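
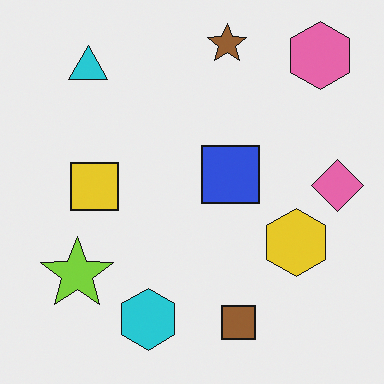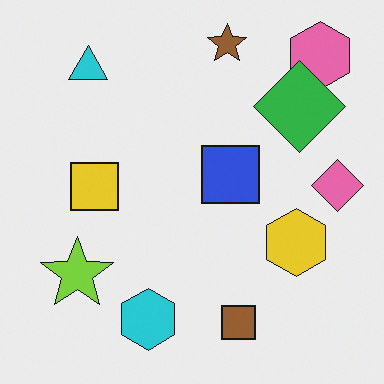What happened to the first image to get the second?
The second image is the first overlaid with an additional green diamond.

A green diamond appears in the second image that is absent from the first.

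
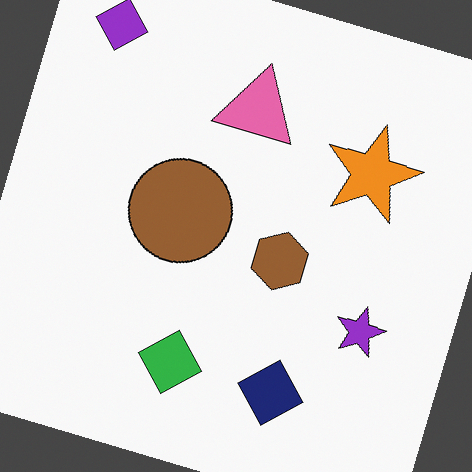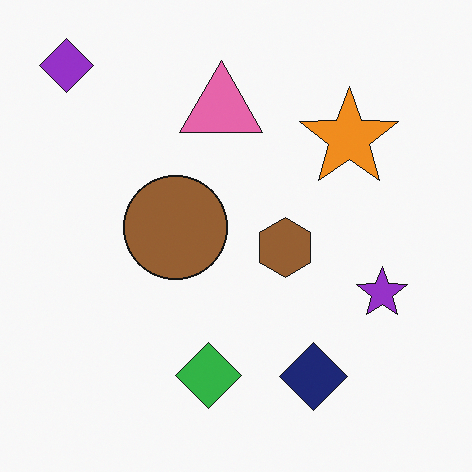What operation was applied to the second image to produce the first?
It was rotated clockwise by a clearly visible amount.

Every shape is tilted by the same angle and the image corners show triangular fill wedges — a whole-image rotation by a non-right angle.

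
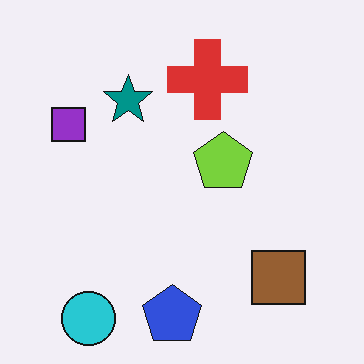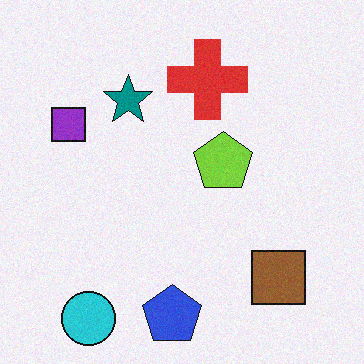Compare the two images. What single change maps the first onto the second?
The image was degraded with subtle gaussian noise.

Random speckle covers the whole image, including the flat background.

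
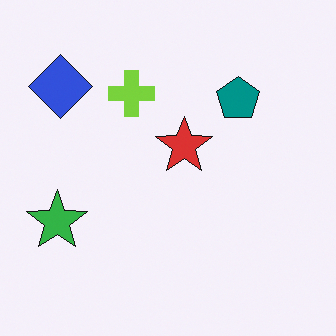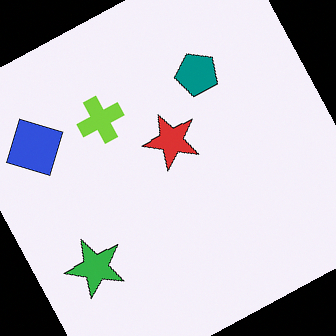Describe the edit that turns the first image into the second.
This is the original image rotated counter-clockwise by a clearly visible amount.

Every shape is tilted by the same angle and the image corners show triangular fill wedges — a whole-image rotation by a non-right angle.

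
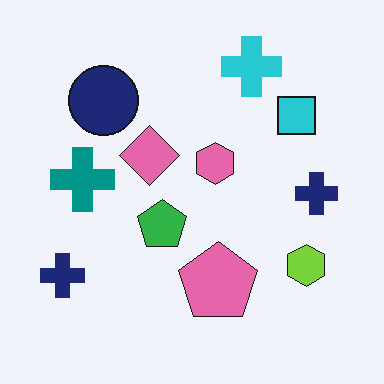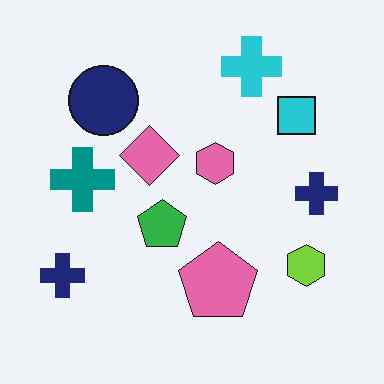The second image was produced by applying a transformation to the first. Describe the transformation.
JPEG-compressed with visible artifacts.

Blocky 8×8 compression artifacts appear around shape edges and the flat background shows ringing — characteristic JPEG degradation.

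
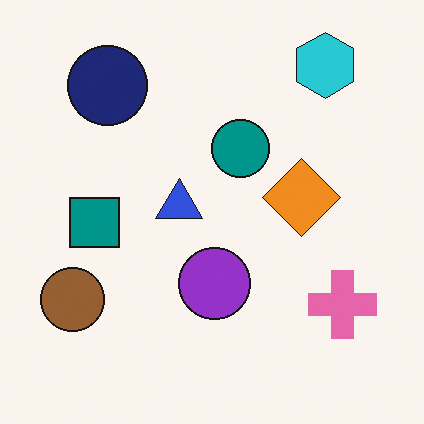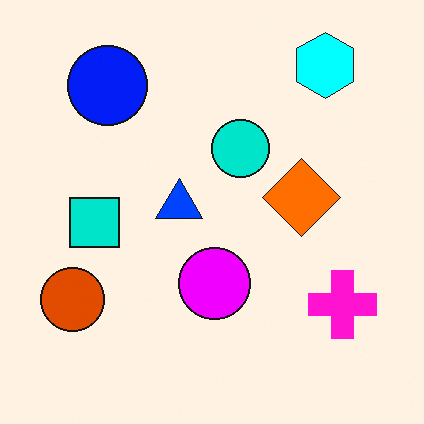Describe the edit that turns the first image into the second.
The second image is the first made much more vivid (saturation change).

All colors are more vivid — a global saturation change.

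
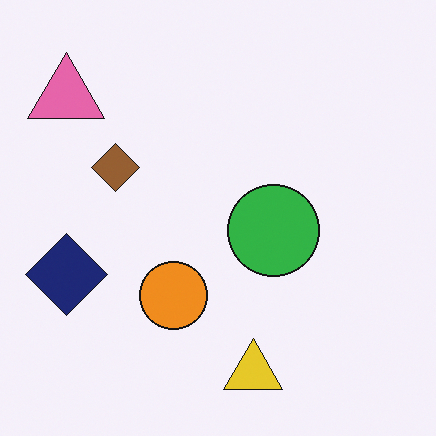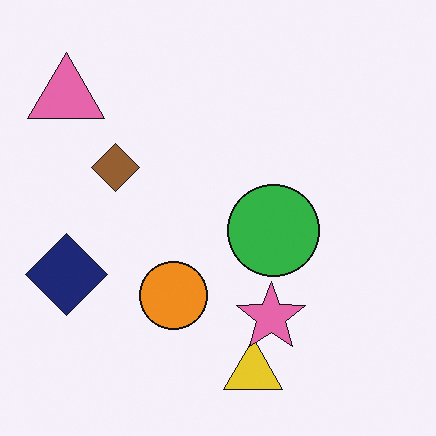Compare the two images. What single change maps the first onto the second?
The transformation is: overlaid with an additional pink star.

A pink star appears in the second image that is absent from the first.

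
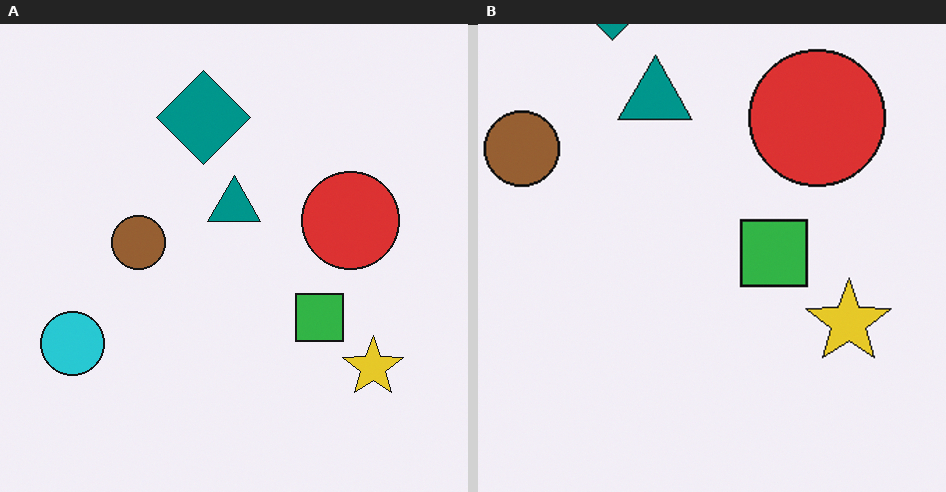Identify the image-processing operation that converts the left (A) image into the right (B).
The right (B) image is the left (A) cropped slightly and scaled back up.

The visible shapes are larger and the field of view is narrower; shapes near the original edges may be partly or wholly outside the frame — a crop-and-rescale.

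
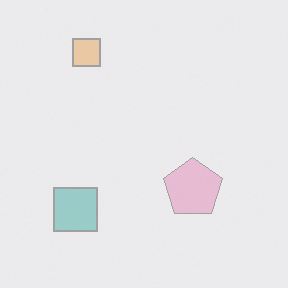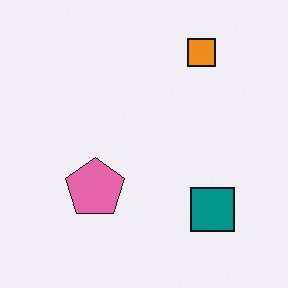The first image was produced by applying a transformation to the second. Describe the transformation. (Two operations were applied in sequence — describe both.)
The image was washed out (contrast reduced), then flipped horizontally (left ↔ right).

Tones are pushed toward mid-grey across the whole image — a global contrast change. The teal square is in the bottom-right of the second image and the bottom-left of the first — shapes on opposite sides of the vertical midline have swapped in a mirror flip.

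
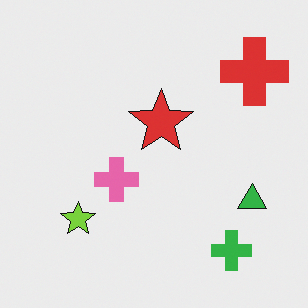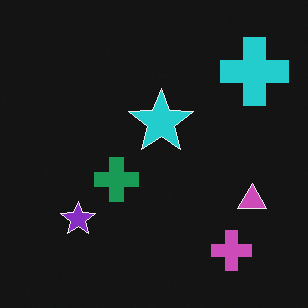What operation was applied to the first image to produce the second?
The image was color-inverted (negative).

The light background has become dark and every shape's color is its complement — a photographic negative.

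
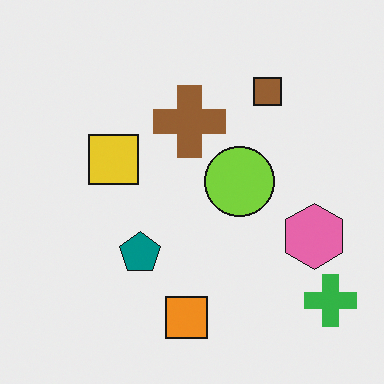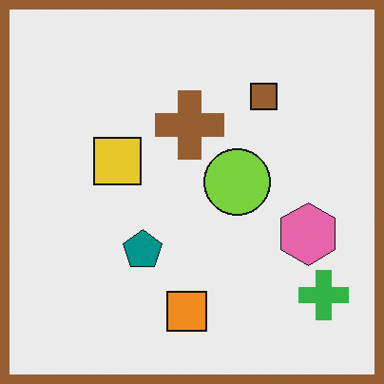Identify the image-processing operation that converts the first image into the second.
The image was framed with a brown border.

A solid brown frame runs around the edge of the second image, with the content slightly shrunk inside it.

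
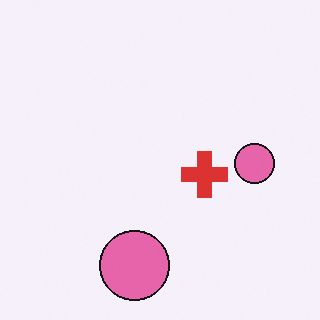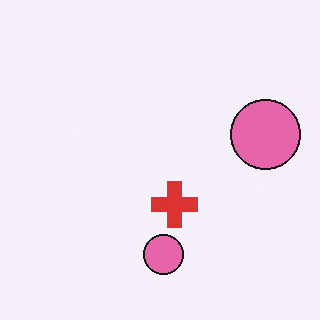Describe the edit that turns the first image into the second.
The transformation is: transposed (reflected across the top-left ↔ bottom-right diagonal).

Shapes have swapped their row and column positions — what was in the top-right is now in the bottom-left — a diagonal reflection.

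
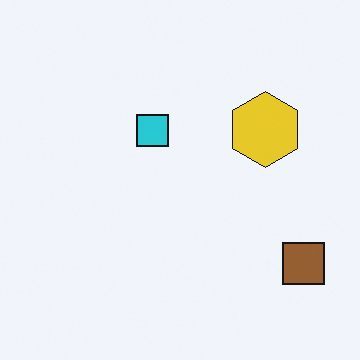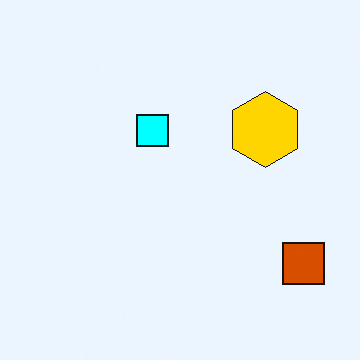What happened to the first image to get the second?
The second image is the first made much more vivid (saturation change).

All colors are more vivid — a global saturation change.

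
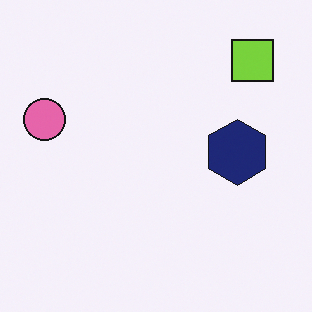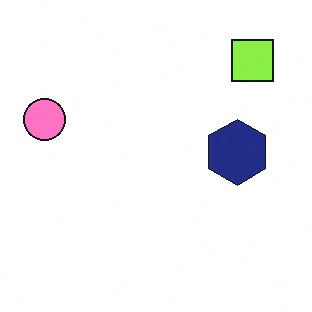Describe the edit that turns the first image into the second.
This is the original image slightly brightened.

Every pixel — background and shapes alike — is uniformly brightened.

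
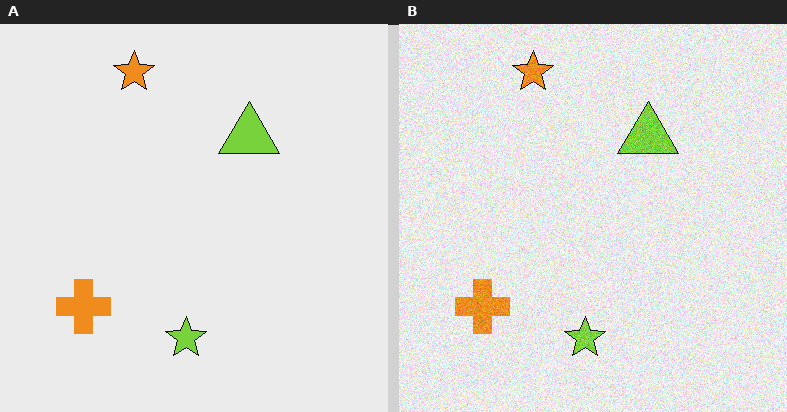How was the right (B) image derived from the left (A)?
The image was degraded with moderate additive noise.

Random speckle covers the whole image, including the flat background.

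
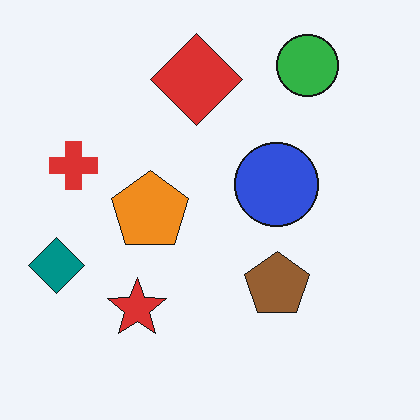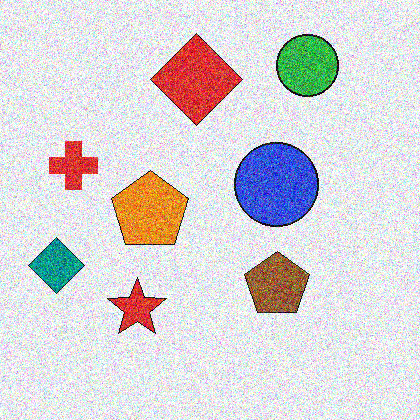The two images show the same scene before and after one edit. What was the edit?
It was degraded with strong gaussian noise.

Random speckle covers the whole image, including the flat background.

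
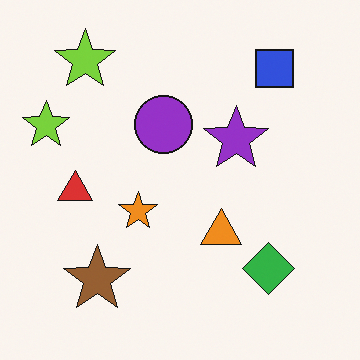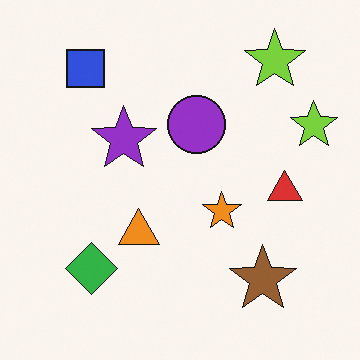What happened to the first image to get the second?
The image was flipped horizontally (left ↔ right).

The red triangle is in the left of the first image and the right of the second — shapes on opposite sides of the vertical midline have swapped in a mirror flip.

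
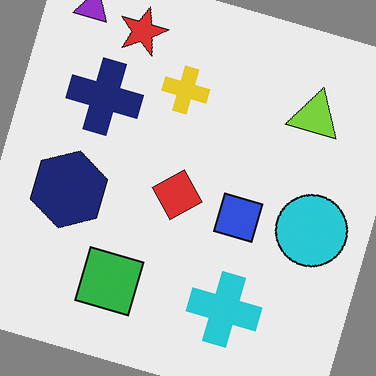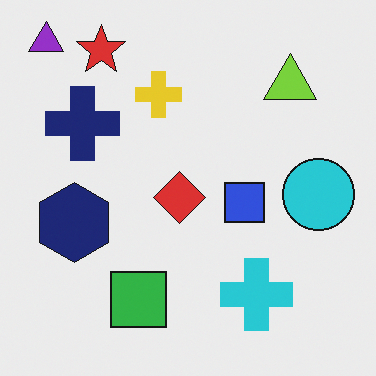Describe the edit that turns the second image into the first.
The first image is the second rotated clockwise by a clearly visible amount.

Every shape is tilted by the same angle and the image corners show triangular fill wedges — a whole-image rotation by a non-right angle.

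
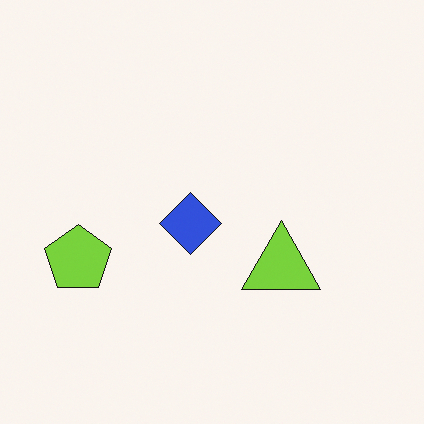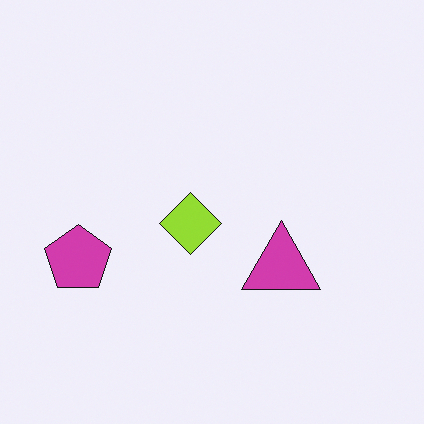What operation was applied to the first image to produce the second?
This is the original image hue-shifted through roughly half the color wheel.

Every shape's color has rotated by the same amount around the hue wheel — a uniform hue shift.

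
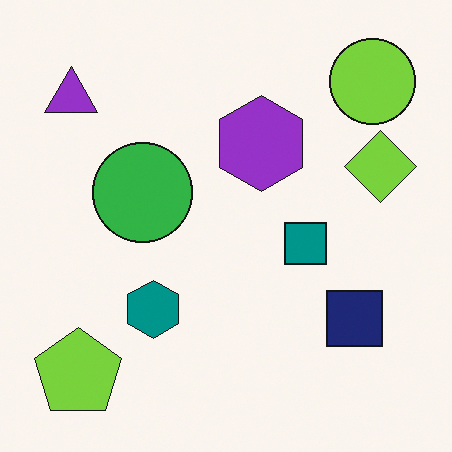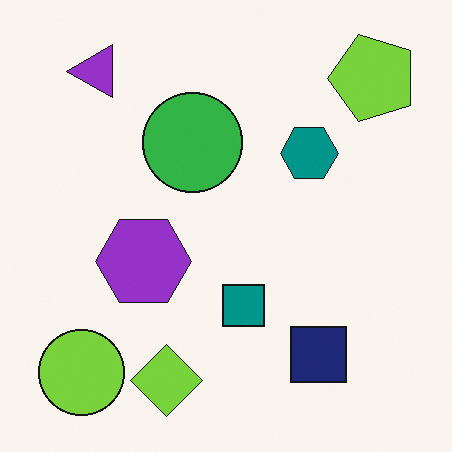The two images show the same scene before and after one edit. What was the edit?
The image was transposed (reflected across the top-left ↔ bottom-right diagonal).

Shapes have swapped their row and column positions — what was in the top-right is now in the bottom-left — a diagonal reflection.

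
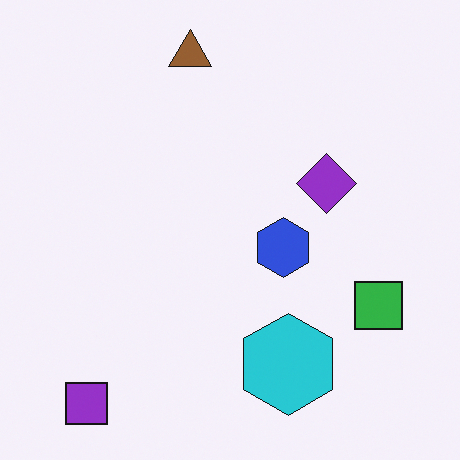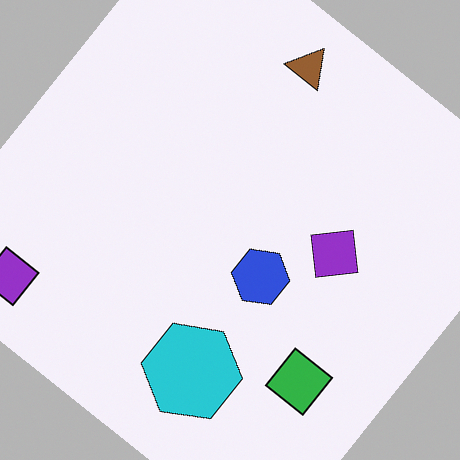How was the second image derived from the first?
The transformation is: rotated clockwise by a large amount — several tens of degrees.

Every shape is tilted by the same angle and the image corners show triangular fill wedges — a whole-image rotation by a non-right angle.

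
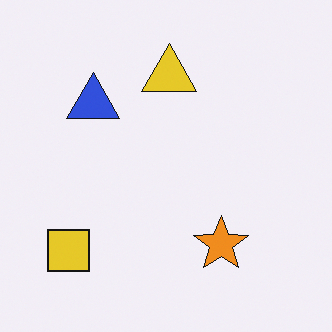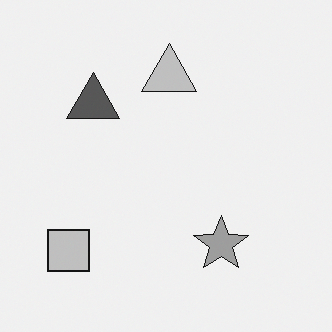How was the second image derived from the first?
The image was converted to grayscale.

All color is removed — every shape is now a shade of grey.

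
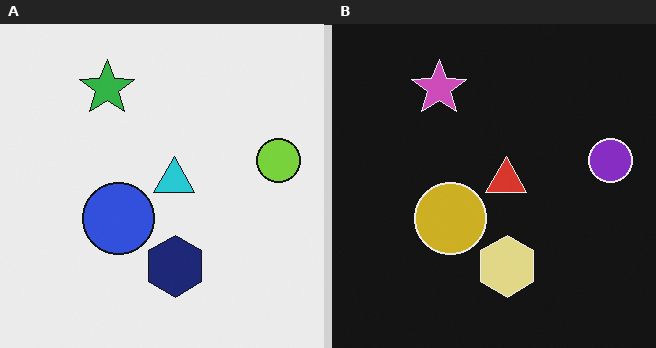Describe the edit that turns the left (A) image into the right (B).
The right (B) image is the left (A) color-inverted (negative).

The light background has become dark and every shape's color is its complement — a photographic negative.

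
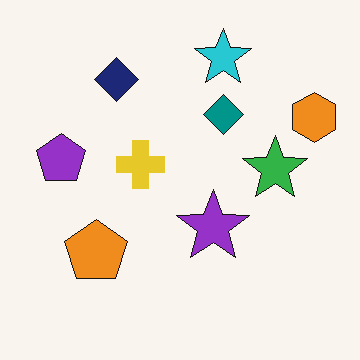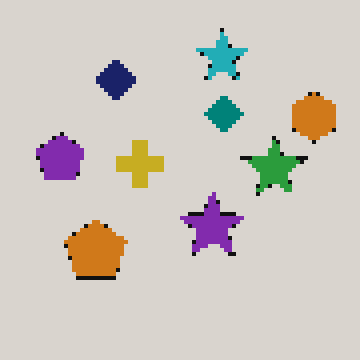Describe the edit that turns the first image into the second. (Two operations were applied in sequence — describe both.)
The transformation is: lightly pixelated (a mild mosaic effect), then darkened a little.

Shapes are reduced to large square blocks; fine edges and outlines are lost — a downscale-then-upscale (mosaic) effect. Every pixel — background and shapes alike — is uniformly darkened.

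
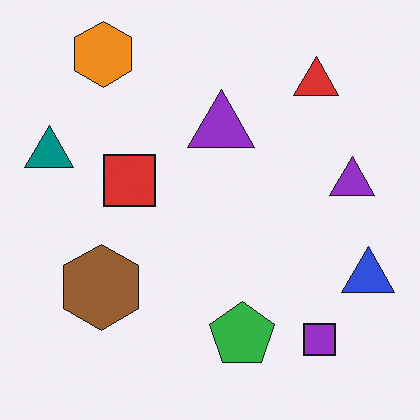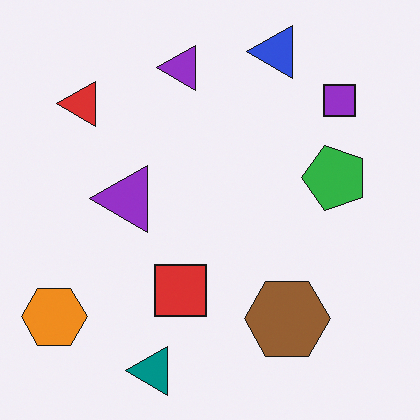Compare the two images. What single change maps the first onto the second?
The second image is the first rotated 90° counter-clockwise.

The orange hexagon sits in the top-left of the first image and the bottom-left of the second — consistent with a whole-image 90° counter-clockwise rotation.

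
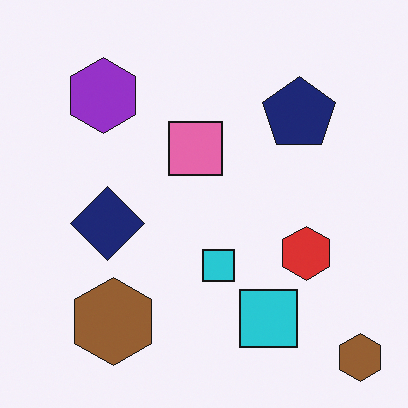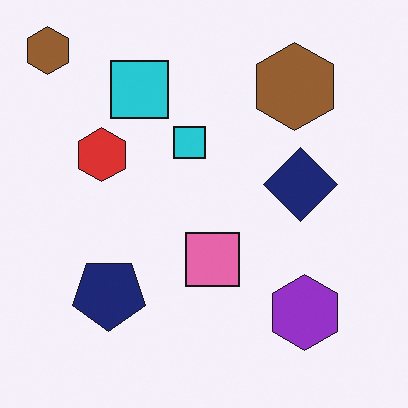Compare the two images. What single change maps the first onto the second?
It was rotated 180°.

The purple hexagon sits in the top-left of the first image and the bottom-right of the second — consistent with a whole-image 180° rotation.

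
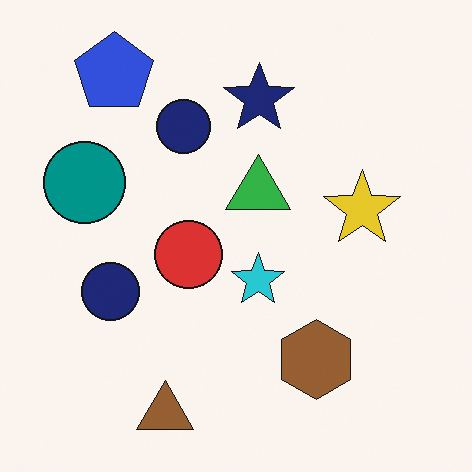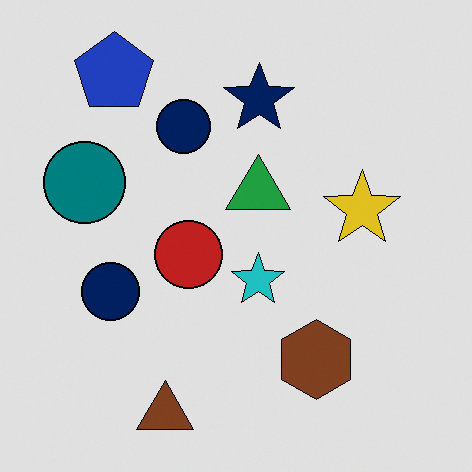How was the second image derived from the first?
It was moderately posterized.

Each flat color has snapped to a coarser quantized level — most visibly, the near-white background has dropped to a flat grey.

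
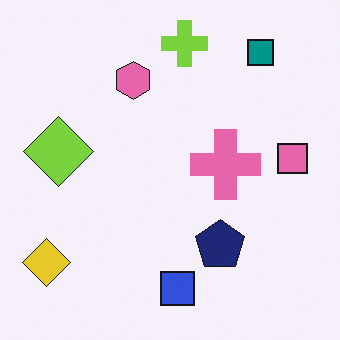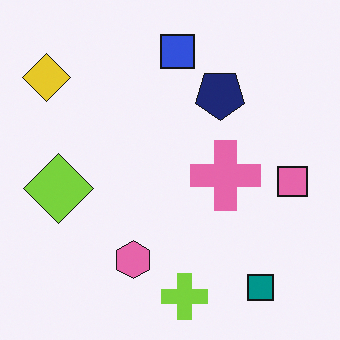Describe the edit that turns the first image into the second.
The transformation is: flipped vertically (top ↔ bottom).

The lime cross is in the top of the first image and the bottom of the second — shapes on opposite sides of the horizontal midline have swapped in a mirror flip.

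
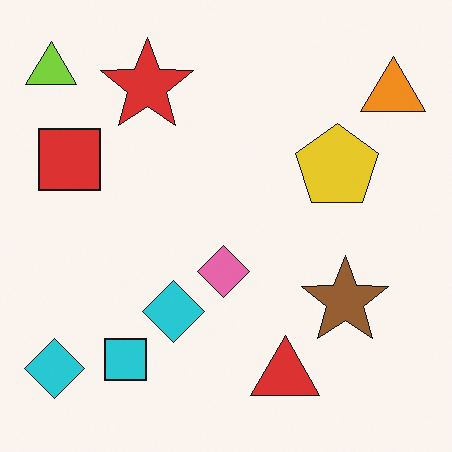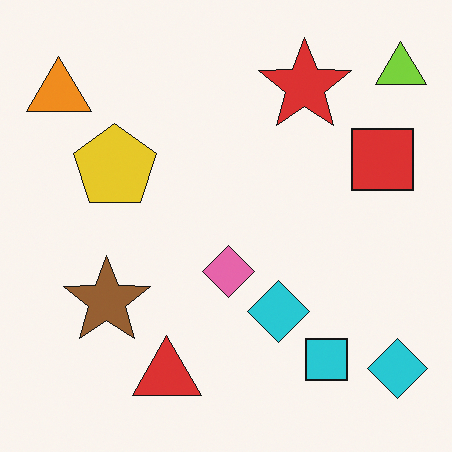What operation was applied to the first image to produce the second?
This is the original image flipped horizontally (left ↔ right).

The lime triangle is in the top-left of the first image and the top-right of the second — shapes on opposite sides of the vertical midline have swapped in a mirror flip.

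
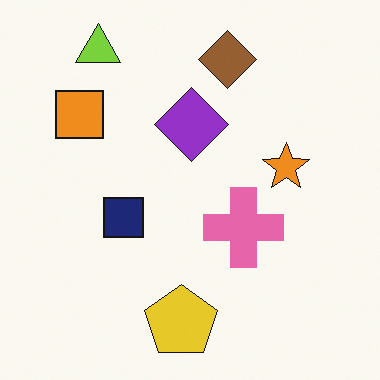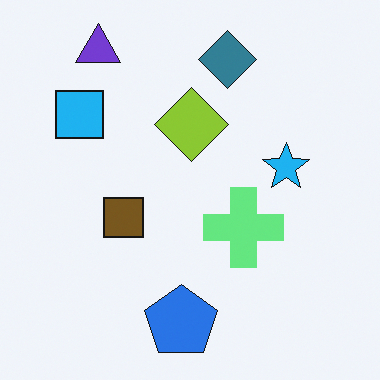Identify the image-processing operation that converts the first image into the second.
This is the original image hue-shifted by a large amount.

Every shape's color has rotated by the same amount around the hue wheel — a uniform hue shift.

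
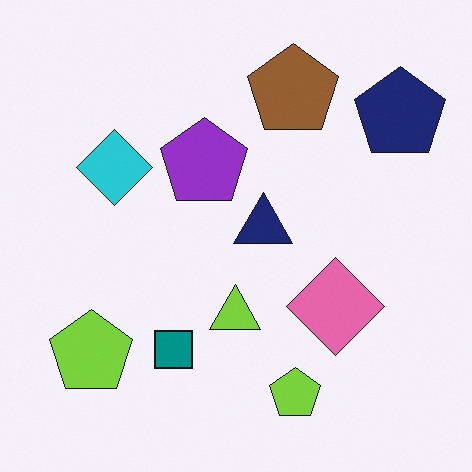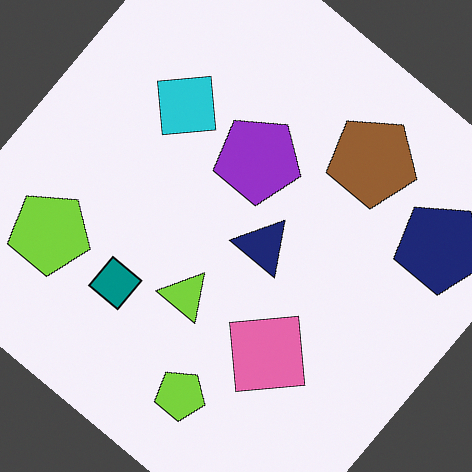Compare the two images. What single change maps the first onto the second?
The image was rotated clockwise by a large amount — several tens of degrees.

Every shape is tilted by the same angle and the image corners show triangular fill wedges — a whole-image rotation by a non-right angle.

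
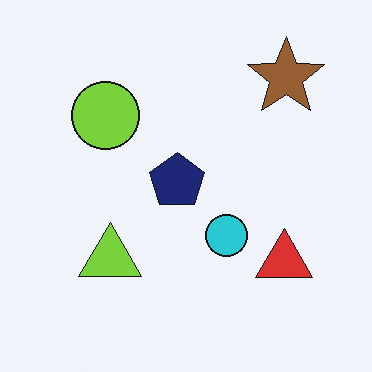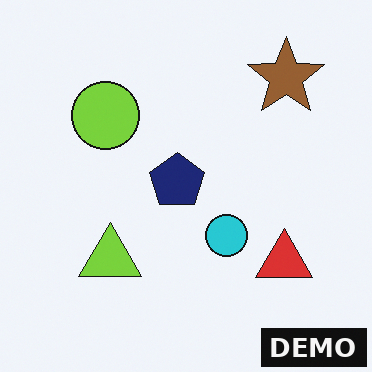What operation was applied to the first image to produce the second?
Watermarked with the text "DEMO" in the lower-right corner.

A dark label reading "DEMO" appears in the lower-right corner.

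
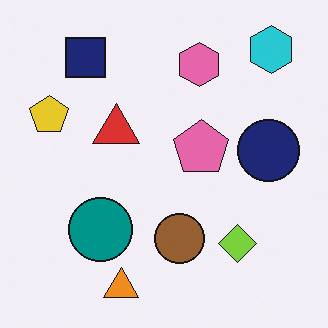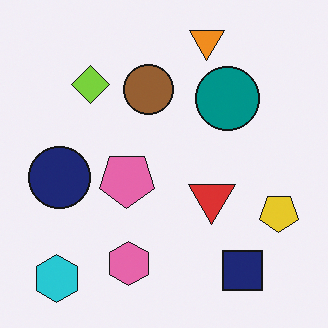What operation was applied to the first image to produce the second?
The second image is the first rotated 180°.

The cyan hexagon sits in the top-right of the first image and the bottom-left of the second — consistent with a whole-image 180° rotation.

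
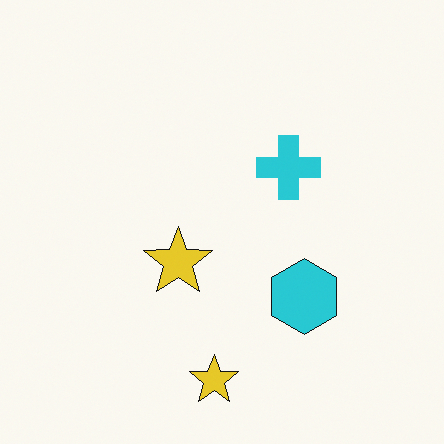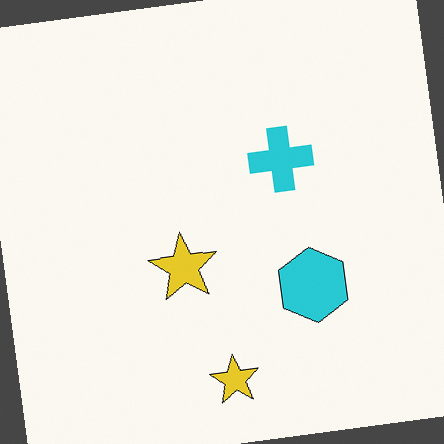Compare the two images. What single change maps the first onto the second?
The second image is the first rotated counter-clockwise by a small amount.

Every shape is tilted by the same angle and the image corners show triangular fill wedges — a whole-image rotation by a non-right angle.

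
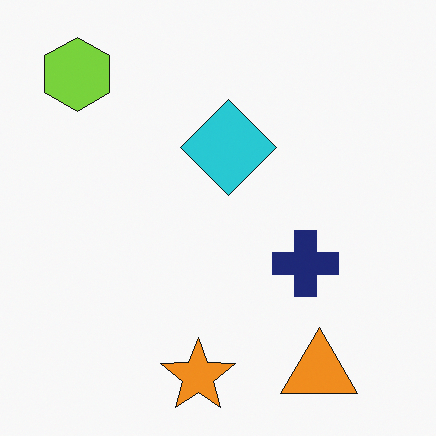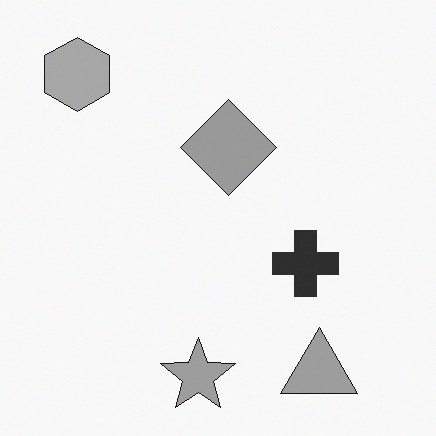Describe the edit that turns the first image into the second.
Converted to grayscale.

All color is removed — every shape is now a shade of grey.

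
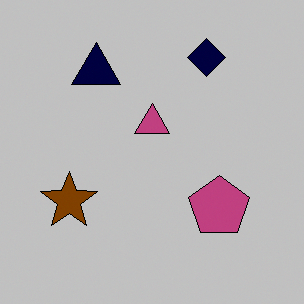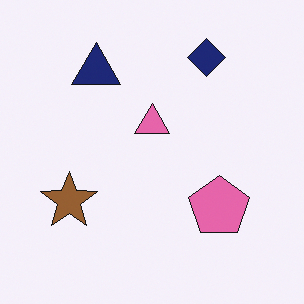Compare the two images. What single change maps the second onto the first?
It was heavily posterized to just a handful of flat colors.

Each flat color has snapped to a coarser quantized level — most visibly, the near-white background has dropped to a flat grey.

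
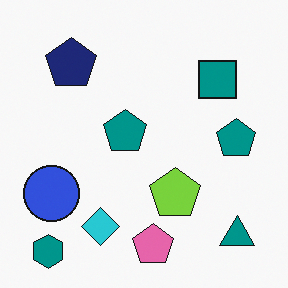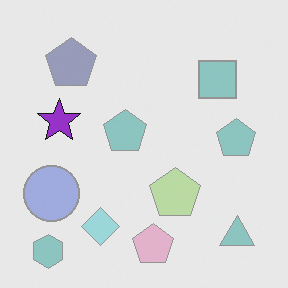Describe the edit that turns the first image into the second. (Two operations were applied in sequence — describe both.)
The second image is the first given much lower contrast, then overlaid with an additional purple star.

Tones are pushed toward mid-grey across the whole image — a global contrast change. A purple star appears in the second image that is absent from the first.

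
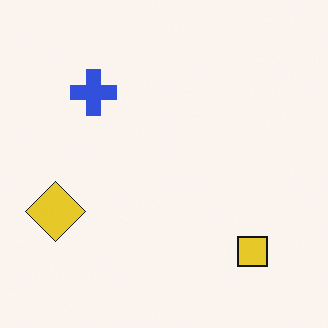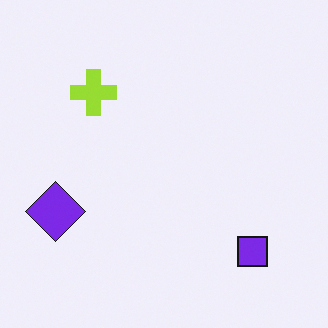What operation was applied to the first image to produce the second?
Hue-shifted by a large amount.

Every shape's color has rotated by the same amount around the hue wheel — a uniform hue shift.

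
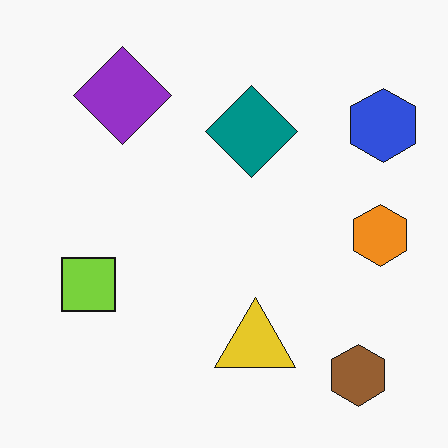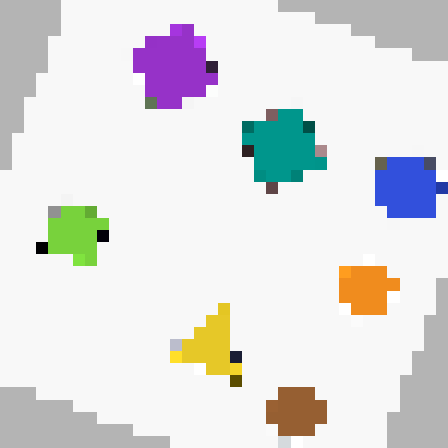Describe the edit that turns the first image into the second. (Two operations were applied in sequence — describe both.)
The image was rotated clockwise by a clearly visible amount, then coarsely pixelated.

Every shape is tilted by the same angle and the image corners show triangular fill wedges — a whole-image rotation by a non-right angle. Shapes are reduced to large square blocks; fine edges and outlines are lost — a downscale-then-upscale (mosaic) effect.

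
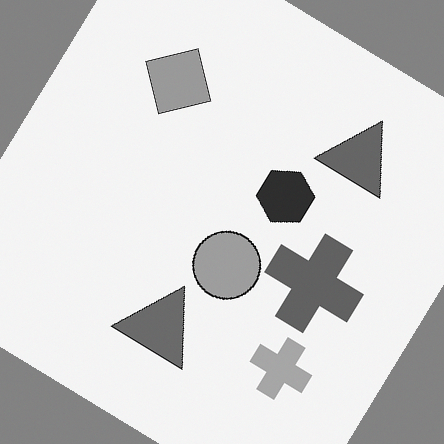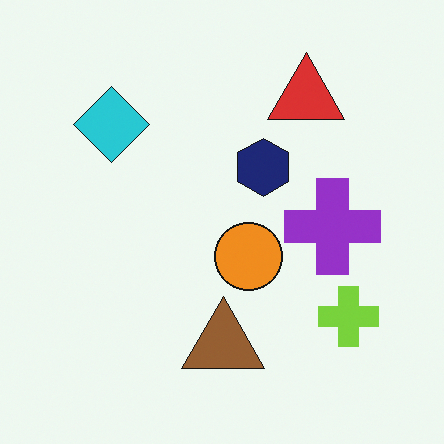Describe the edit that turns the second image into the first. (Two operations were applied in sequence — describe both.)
It was converted to grayscale, then rotated clockwise by a large amount — several tens of degrees.

All color is removed — every shape is now a shade of grey. Every shape is tilted by the same angle and the image corners show triangular fill wedges — a whole-image rotation by a non-right angle.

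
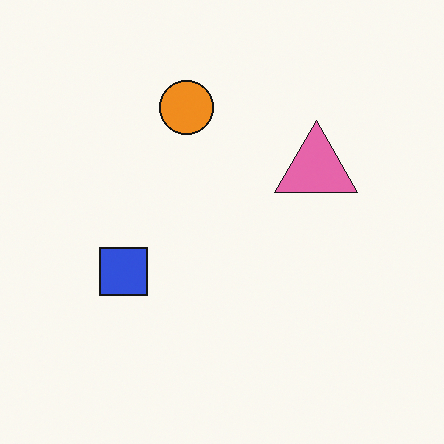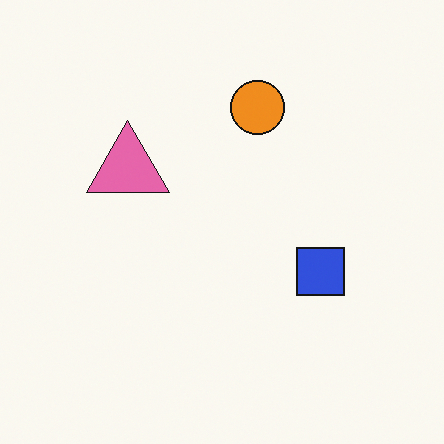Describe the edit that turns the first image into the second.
The second image is the first flipped horizontally (left ↔ right).

The blue square is in the left of the first image and the right of the second — shapes on opposite sides of the vertical midline have swapped in a mirror flip.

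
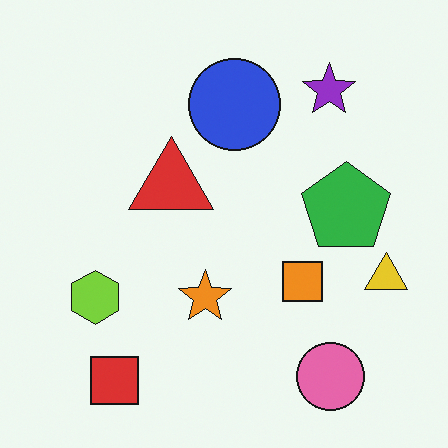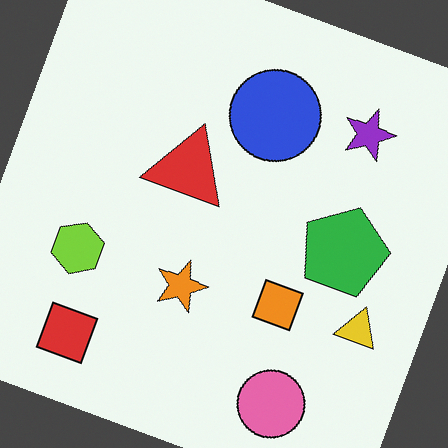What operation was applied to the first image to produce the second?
Rotated clockwise by a clearly visible amount.

Every shape is tilted by the same angle and the image corners show triangular fill wedges — a whole-image rotation by a non-right angle.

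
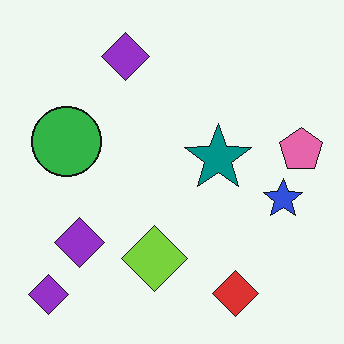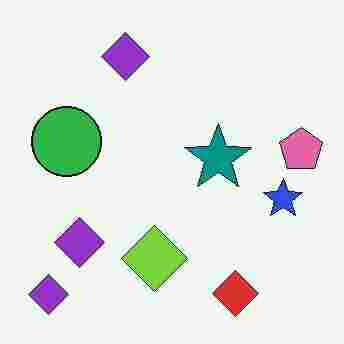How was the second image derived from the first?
Heavily JPEG-compressed with obvious blocking artifacts.

Blocky 8×8 compression artifacts appear around shape edges and the flat background shows ringing — characteristic JPEG degradation.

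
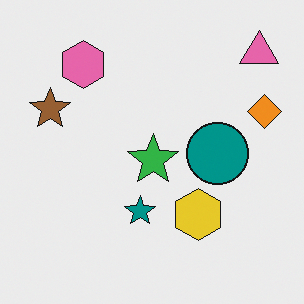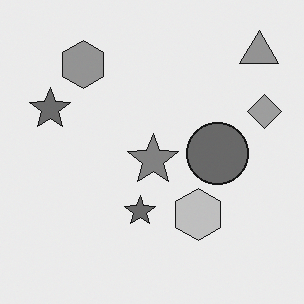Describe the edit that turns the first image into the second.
The transformation is: converted to grayscale.

All color is removed — every shape is now a shade of grey.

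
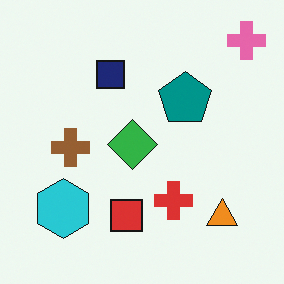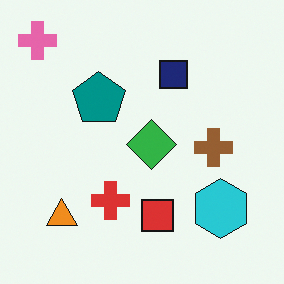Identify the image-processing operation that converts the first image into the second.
It was flipped horizontally (left ↔ right).

The pink cross is in the top-right of the first image and the top-left of the second — shapes on opposite sides of the vertical midline have swapped in a mirror flip.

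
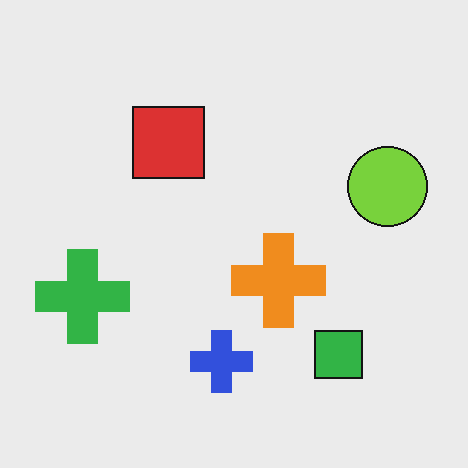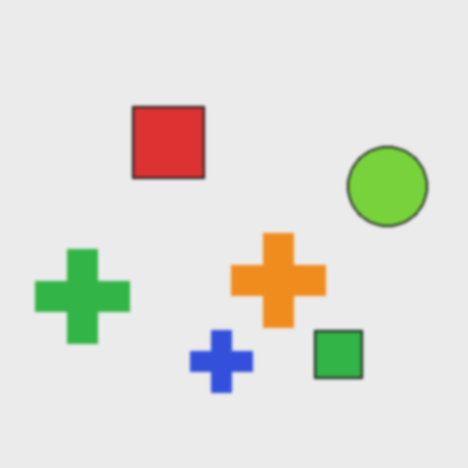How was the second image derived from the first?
The second image is the first given a subtle gaussian blur.

Shape edges and outlines are uniformly softened across the whole image.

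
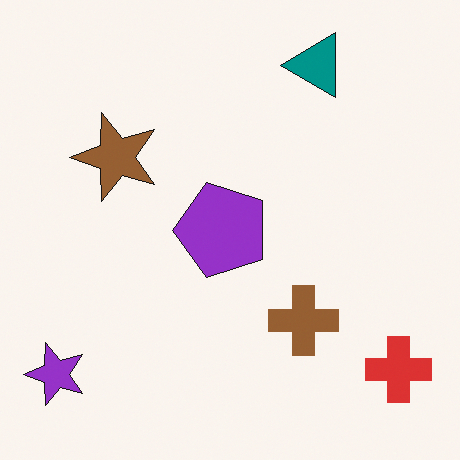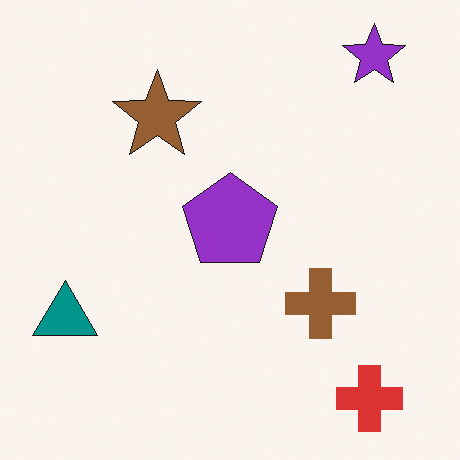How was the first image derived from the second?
The image was transposed (reflected across the top-left ↔ bottom-right diagonal).

Shapes have swapped their row and column positions — what was in the top-right is now in the bottom-left — a diagonal reflection.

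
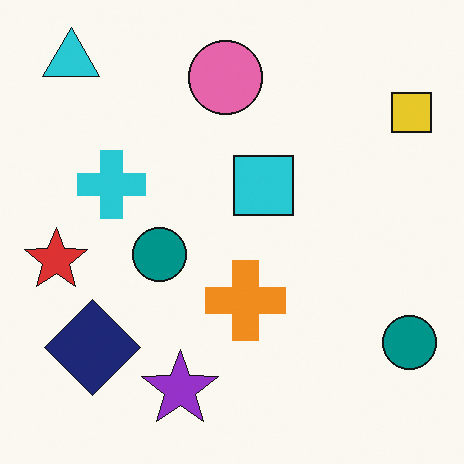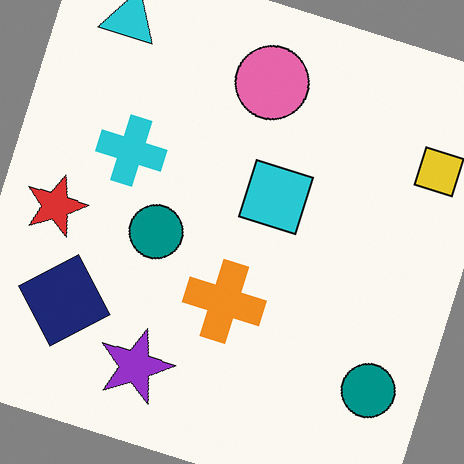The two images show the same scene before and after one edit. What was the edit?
The second image is the first rotated clockwise by a moderate amount.

Every shape is tilted by the same angle and the image corners show triangular fill wedges — a whole-image rotation by a non-right angle.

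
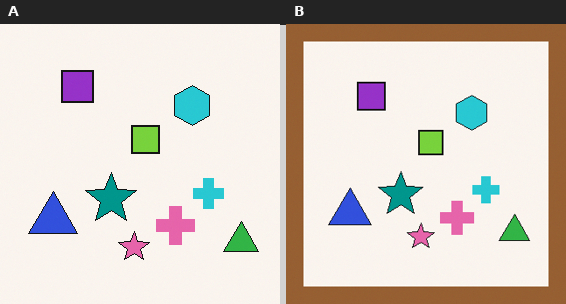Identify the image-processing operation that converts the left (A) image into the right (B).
This is the original image framed with a brown border.

A solid brown frame runs around the edge of the right (B) image, with the content slightly shrunk inside it.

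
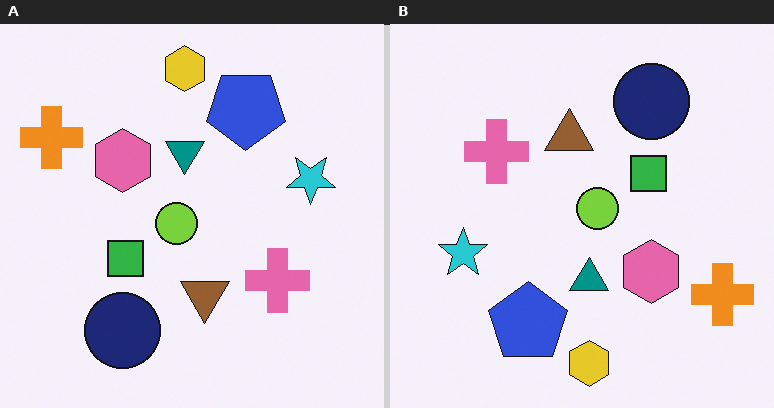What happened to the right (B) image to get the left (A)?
This is the original image rotated 180°.

The orange cross sits in the bottom-right of the right (B) image and the top-left of the left (A) — consistent with a whole-image 180° rotation.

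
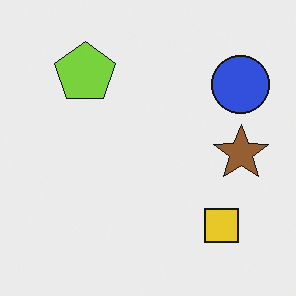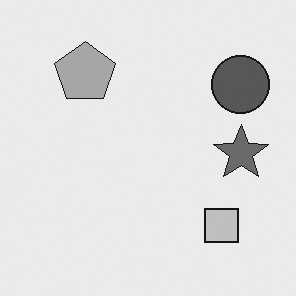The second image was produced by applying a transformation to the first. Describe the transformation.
It was converted to grayscale.

All color is removed — every shape is now a shade of grey.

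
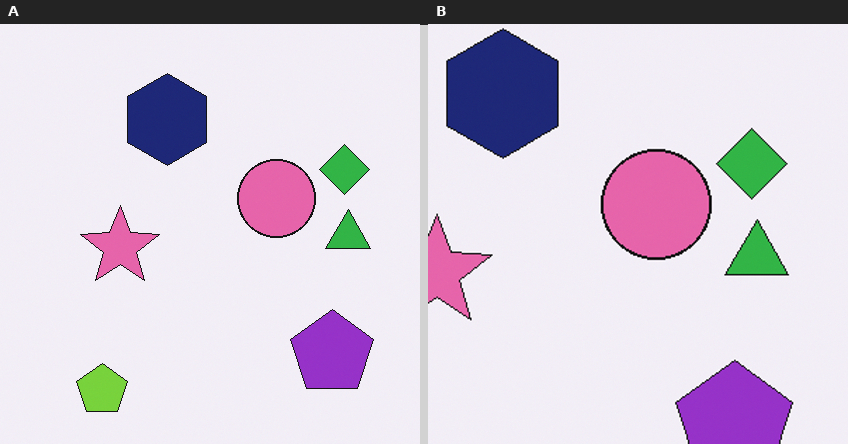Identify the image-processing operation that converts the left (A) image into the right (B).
The right (B) image is the left (A) cropped to a modestly smaller region and rescaled.

The visible shapes are larger and the field of view is narrower; shapes near the original edges may be partly or wholly outside the frame — a crop-and-rescale.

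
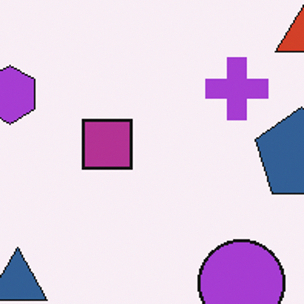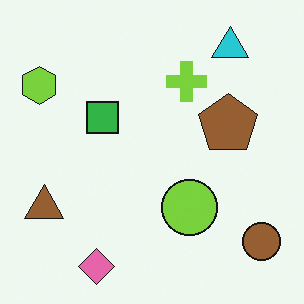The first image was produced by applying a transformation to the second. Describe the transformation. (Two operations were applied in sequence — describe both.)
This is the original image cropped slightly and scaled back up, then hue-shifted by a large amount.

The visible shapes are larger and the field of view is narrower; shapes near the original edges may be partly or wholly outside the frame — a crop-and-rescale. Every shape's color has rotated by the same amount around the hue wheel — a uniform hue shift.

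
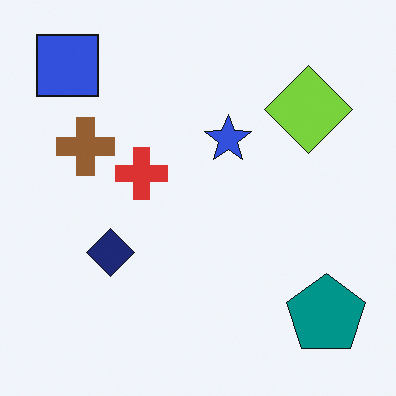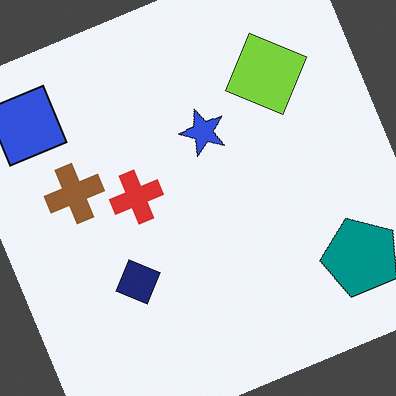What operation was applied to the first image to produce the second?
This is the original image rotated counter-clockwise by a clearly visible amount.

Every shape is tilted by the same angle and the image corners show triangular fill wedges — a whole-image rotation by a non-right angle.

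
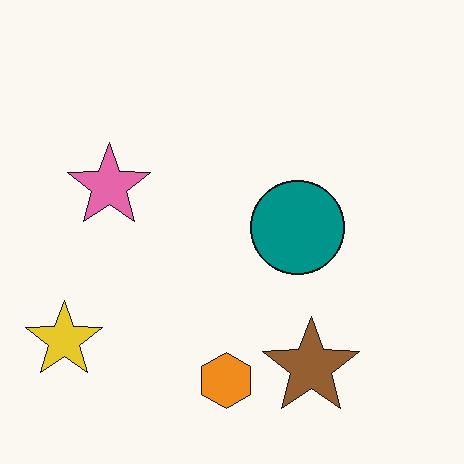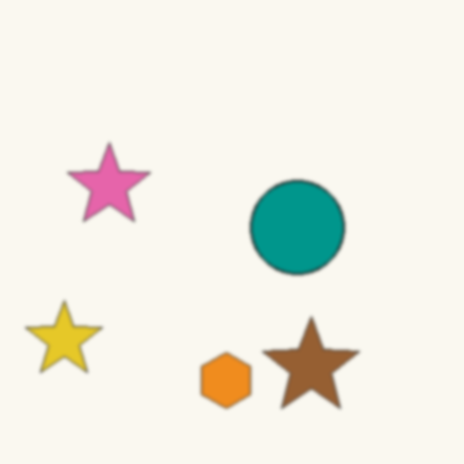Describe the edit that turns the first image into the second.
This is the original image given a subtle gaussian blur.

Shape edges and outlines are uniformly softened across the whole image.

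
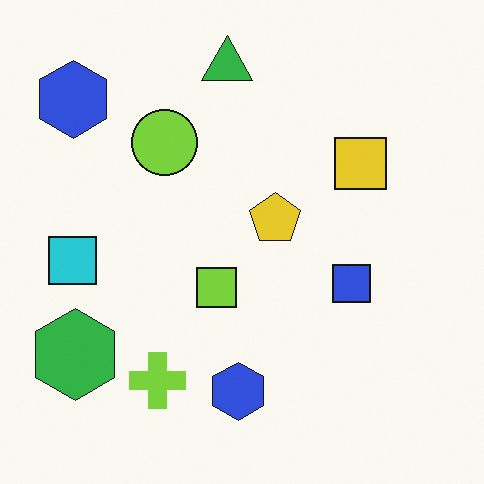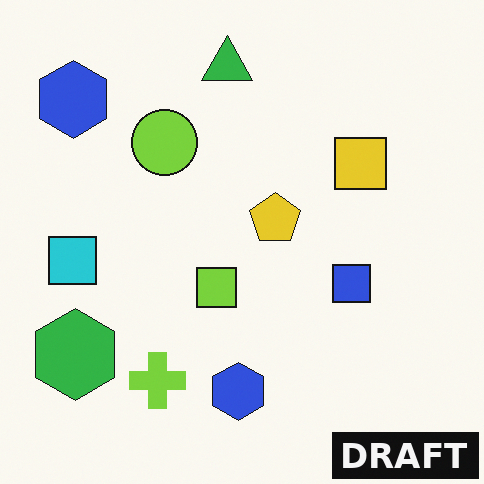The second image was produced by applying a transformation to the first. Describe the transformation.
The image was watermarked with the text "DRAFT" in the lower-right corner.

A dark label reading "DRAFT" appears in the lower-right corner.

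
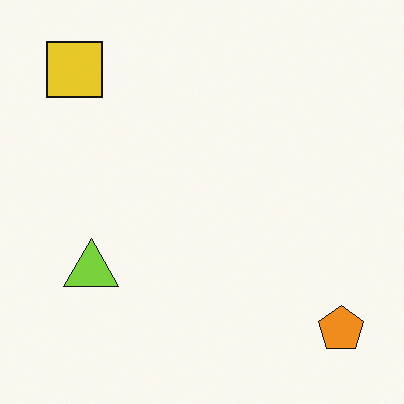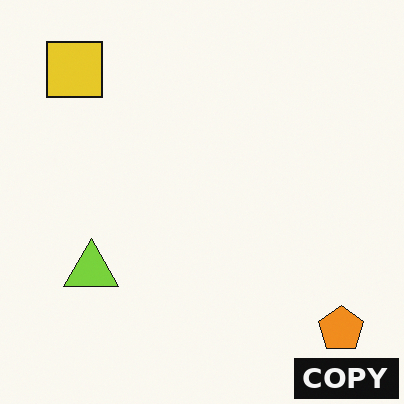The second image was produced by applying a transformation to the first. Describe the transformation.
This is the original image watermarked with the text "COPY" in the lower-right corner.

A dark label reading "COPY" appears in the lower-right corner.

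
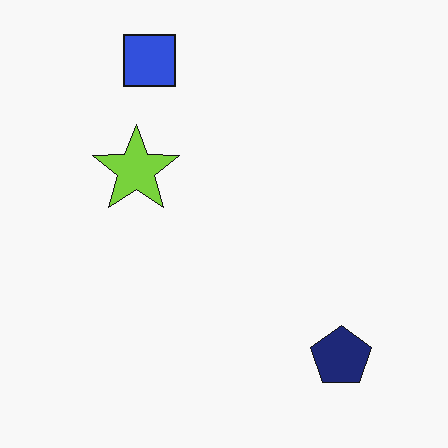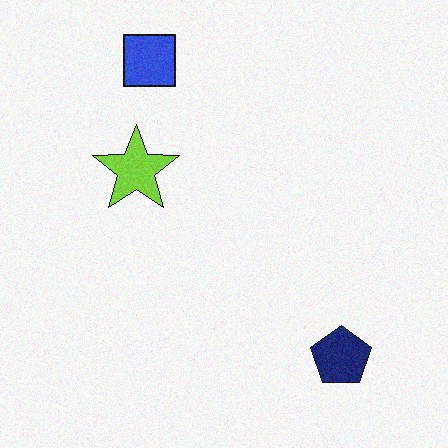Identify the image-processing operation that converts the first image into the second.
This is the original image degraded with light additive noise.

Random speckle covers the whole image, including the flat background.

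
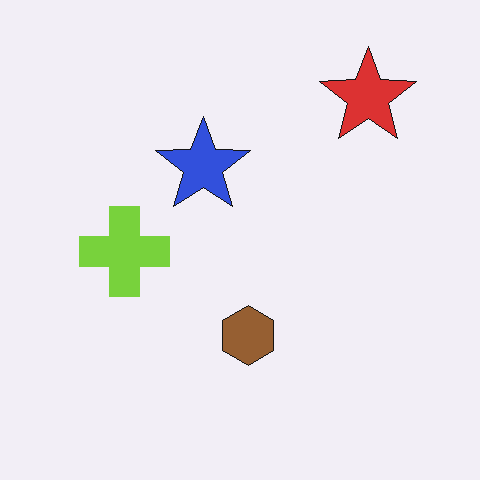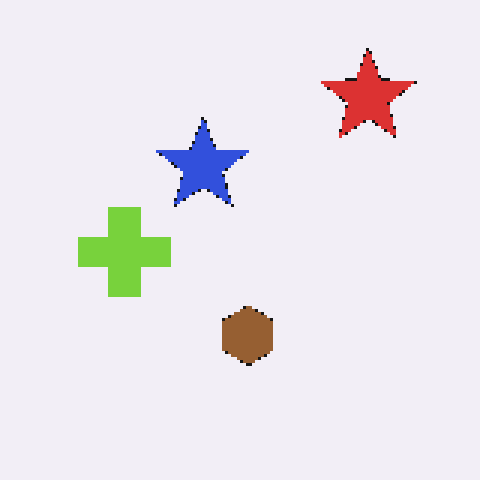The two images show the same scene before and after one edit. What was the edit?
The image was lightly pixelated (a mild mosaic effect).

Shapes are reduced to large square blocks; fine edges and outlines are lost — a downscale-then-upscale (mosaic) effect.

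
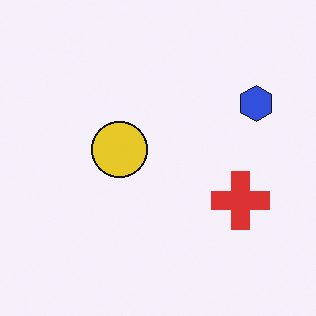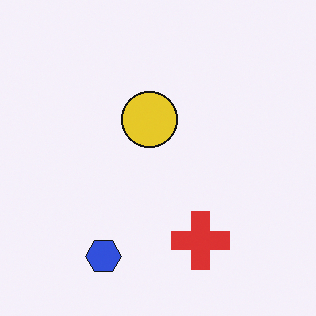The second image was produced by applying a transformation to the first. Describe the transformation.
The transformation is: transposed (reflected across the top-left ↔ bottom-right diagonal).

Shapes have swapped their row and column positions — what was in the top-right is now in the bottom-left — a diagonal reflection.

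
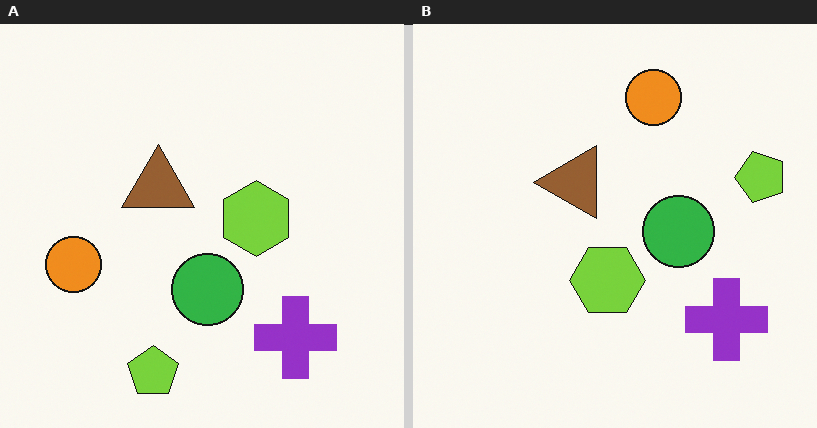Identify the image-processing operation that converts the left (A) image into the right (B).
The right (B) image is the left (A) transposed (reflected across the top-left ↔ bottom-right diagonal).

Shapes have swapped their row and column positions — what was in the top-right is now in the bottom-left — a diagonal reflection.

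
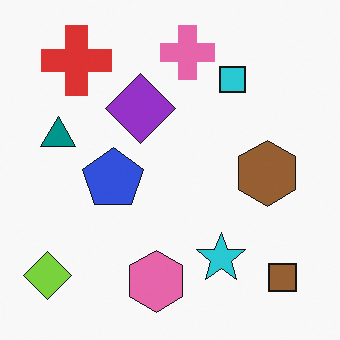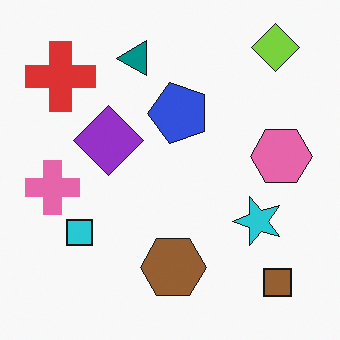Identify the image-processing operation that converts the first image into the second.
The image was transposed (reflected across the top-left ↔ bottom-right diagonal).

Shapes have swapped their row and column positions — what was in the top-right is now in the bottom-left — a diagonal reflection.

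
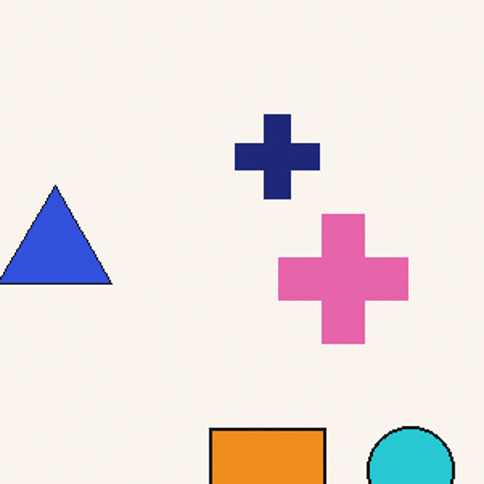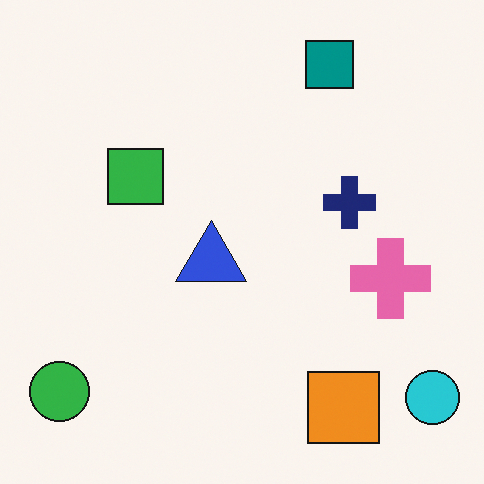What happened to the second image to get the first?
This is the original image cropped slightly and scaled back up.

The visible shapes are larger and the field of view is narrower; shapes near the original edges may be partly or wholly outside the frame — a crop-and-rescale.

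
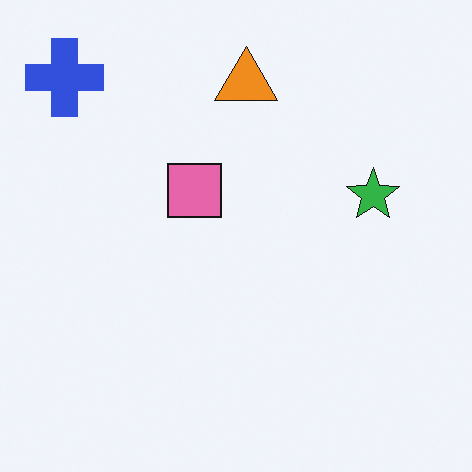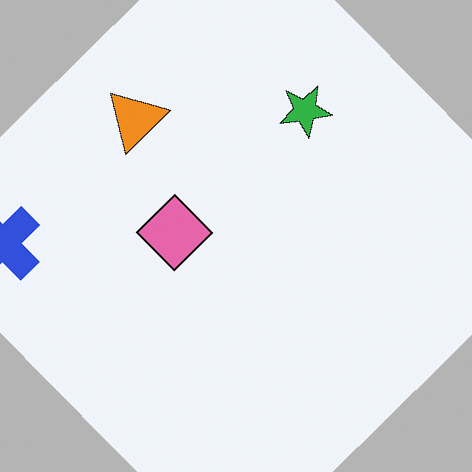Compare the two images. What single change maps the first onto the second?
Rotated counter-clockwise by a large amount — several tens of degrees.

Every shape is tilted by the same angle and the image corners show triangular fill wedges — a whole-image rotation by a non-right angle.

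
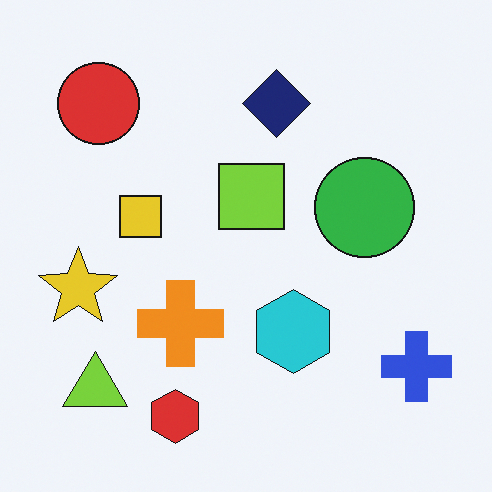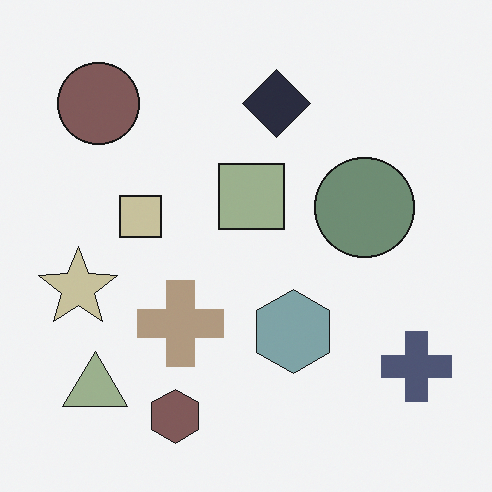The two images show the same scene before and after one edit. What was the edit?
The image was made much more muted (saturation change).

All colors are more muted and greyish — a global saturation change.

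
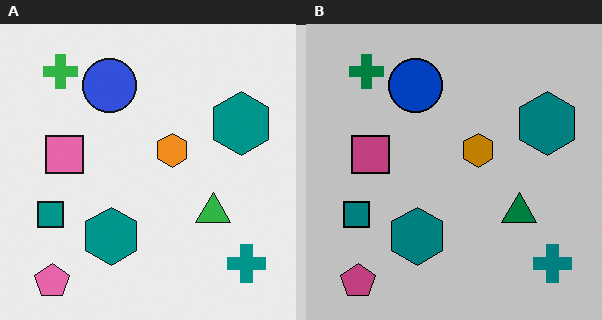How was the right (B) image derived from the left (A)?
Heavily posterized to just a handful of flat colors.

Each flat color has snapped to a coarser quantized level — most visibly, the near-white background has dropped to a flat grey.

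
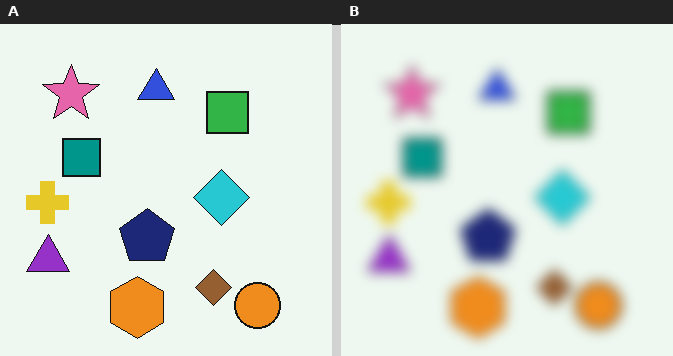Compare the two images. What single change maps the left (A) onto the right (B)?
It was strongly gaussian-blurred.

Shape edges and outlines are uniformly softened across the whole image.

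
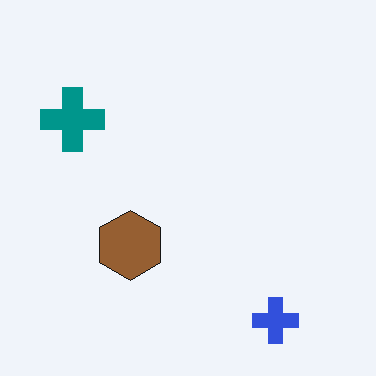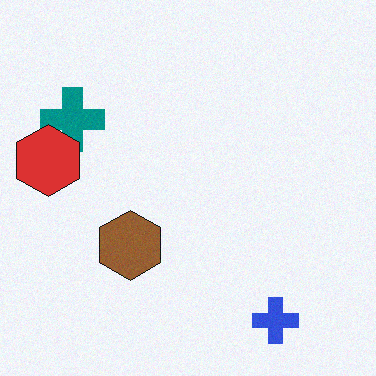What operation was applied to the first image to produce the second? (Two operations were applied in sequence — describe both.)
It was degraded with light additive noise, then overlaid with an additional red hexagon.

Random speckle covers the whole image, including the flat background. A red hexagon appears in the second image that is absent from the first.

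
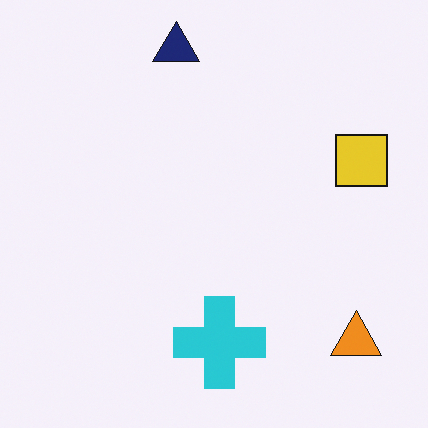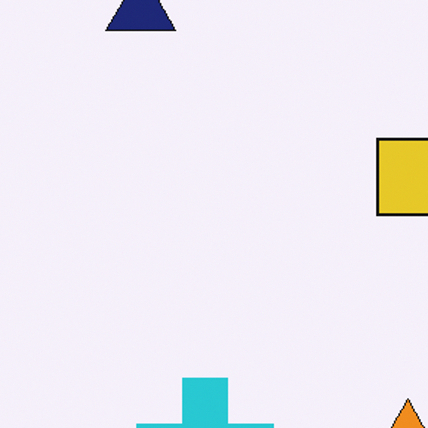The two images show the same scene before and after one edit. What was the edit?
It was cropped to a modestly smaller region and rescaled.

The visible shapes are larger and the field of view is narrower; shapes near the original edges may be partly or wholly outside the frame — a crop-and-rescale.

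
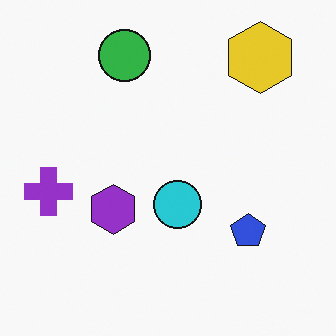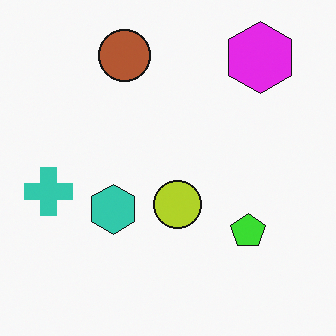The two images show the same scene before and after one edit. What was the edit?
This is the original image hue-shifted by a large amount.

Every shape's color has rotated by the same amount around the hue wheel — a uniform hue shift.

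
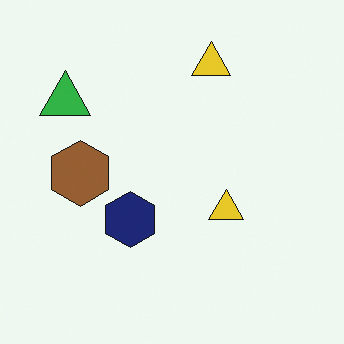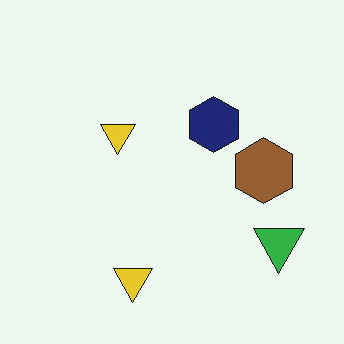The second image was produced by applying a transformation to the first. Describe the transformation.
It was rotated 180°.

The green triangle sits in the top-left of the first image and the bottom-right of the second — consistent with a whole-image 180° rotation.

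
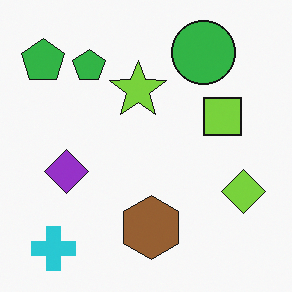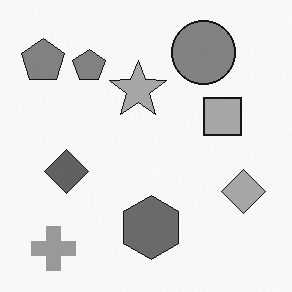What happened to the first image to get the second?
The image was converted to grayscale.

All color is removed — every shape is now a shade of grey.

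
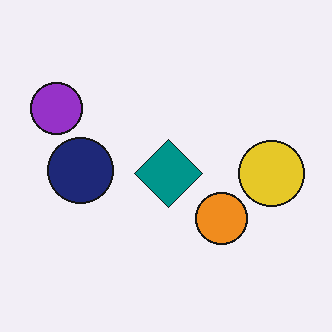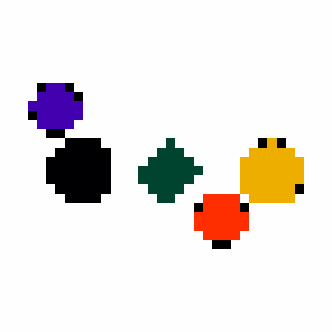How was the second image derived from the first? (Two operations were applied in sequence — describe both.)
Coarsely pixelated, then boosted in contrast.

Shapes are reduced to large square blocks; fine edges and outlines are lost — a downscale-then-upscale (mosaic) effect. Tones are pushed away from mid-grey across the whole image — a global contrast change.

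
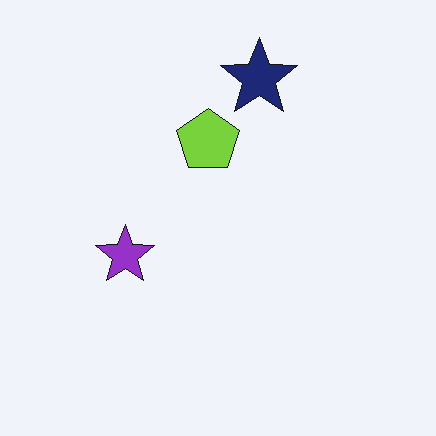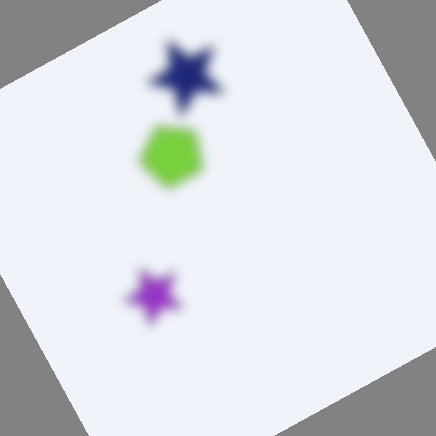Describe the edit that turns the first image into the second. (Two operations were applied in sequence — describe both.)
The second image is the first heavily blurred, then rotated counter-clockwise by a clearly visible amount.

Shape edges and outlines are uniformly softened across the whole image. Every shape is tilted by the same angle and the image corners show triangular fill wedges — a whole-image rotation by a non-right angle.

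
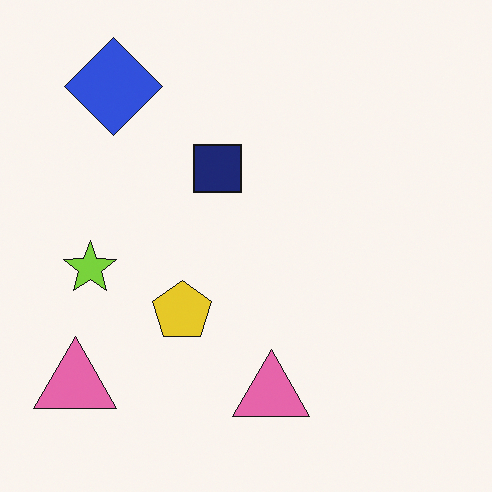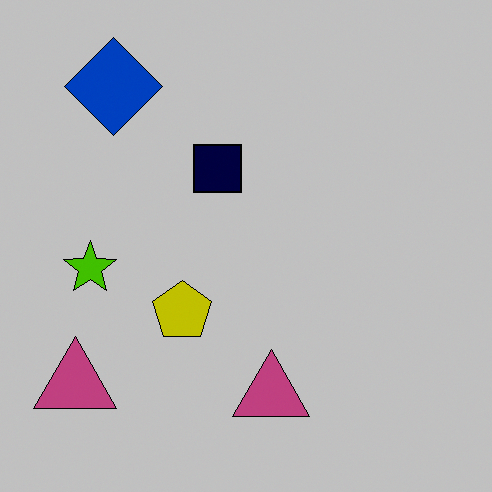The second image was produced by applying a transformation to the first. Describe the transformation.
It was heavily posterized to just a handful of flat colors.

Each flat color has snapped to a coarser quantized level — most visibly, the near-white background has dropped to a flat grey.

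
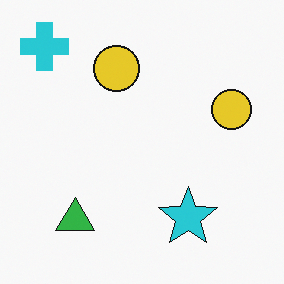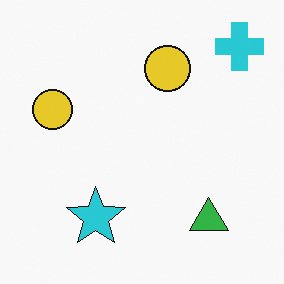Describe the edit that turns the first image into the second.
The second image is the first flipped horizontally (left ↔ right).

The cyan cross is in the top-left of the first image and the top-right of the second — shapes on opposite sides of the vertical midline have swapped in a mirror flip.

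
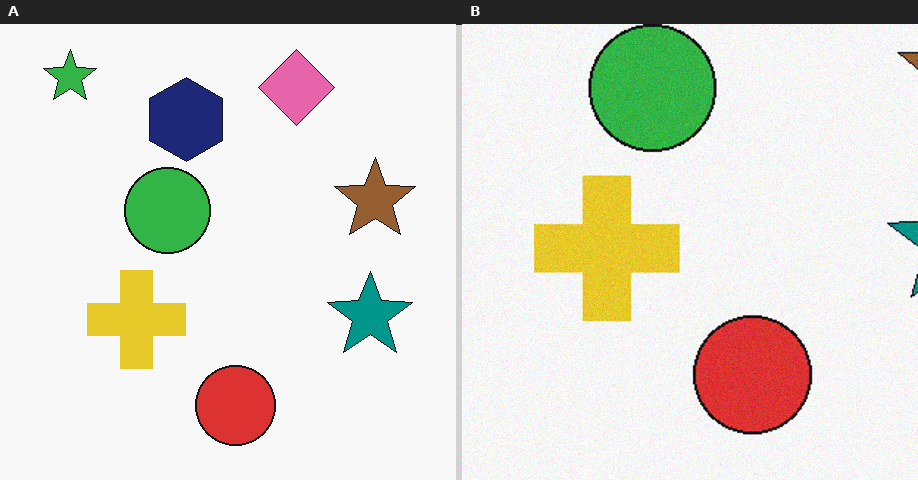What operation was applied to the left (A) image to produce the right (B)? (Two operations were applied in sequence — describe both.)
It was cropped to a modestly smaller region and rescaled, then degraded with subtle gaussian noise.

The visible shapes are larger and the field of view is narrower; shapes near the original edges may be partly or wholly outside the frame — a crop-and-rescale. Random speckle covers the whole image, including the flat background.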